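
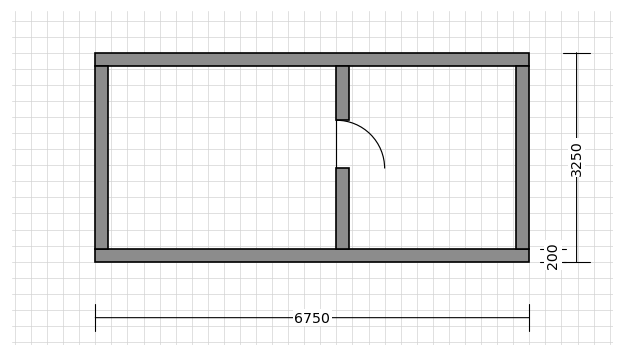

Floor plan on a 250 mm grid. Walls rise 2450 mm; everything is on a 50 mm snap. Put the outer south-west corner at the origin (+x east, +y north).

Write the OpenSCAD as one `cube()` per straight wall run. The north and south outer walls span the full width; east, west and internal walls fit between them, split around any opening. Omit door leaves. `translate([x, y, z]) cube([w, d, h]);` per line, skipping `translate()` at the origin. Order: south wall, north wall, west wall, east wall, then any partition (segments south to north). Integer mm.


cube([6750, 200, 2450]);
translate([0, 3050, 0]) cube([6750, 200, 2450]);
translate([0, 200, 0]) cube([200, 2850, 2450]);
translate([6550, 200, 0]) cube([200, 2850, 2450]);
translate([3750, 200, 0]) cube([200, 1250, 2450]);
translate([3750, 2200, 0]) cube([200, 850, 2450]);


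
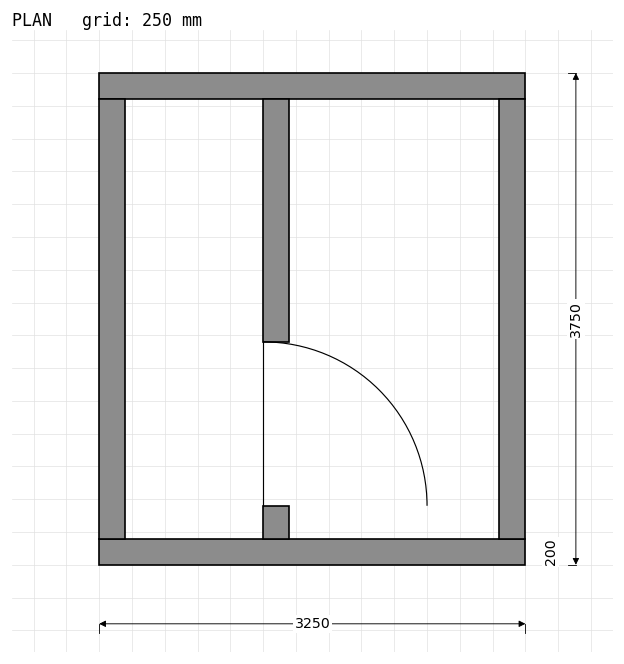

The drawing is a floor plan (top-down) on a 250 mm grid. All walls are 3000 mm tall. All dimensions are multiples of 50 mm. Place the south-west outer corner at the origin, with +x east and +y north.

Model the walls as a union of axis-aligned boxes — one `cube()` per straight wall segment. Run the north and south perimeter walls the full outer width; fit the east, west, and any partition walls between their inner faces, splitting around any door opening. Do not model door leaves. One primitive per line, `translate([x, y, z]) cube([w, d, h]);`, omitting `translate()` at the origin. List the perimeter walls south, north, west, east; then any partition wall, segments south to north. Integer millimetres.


cube([3250, 200, 3000]);
translate([0, 3550, 0]) cube([3250, 200, 3000]);
translate([0, 200, 0]) cube([200, 3350, 3000]);
translate([3050, 200, 0]) cube([200, 3350, 3000]);
translate([1250, 200, 0]) cube([200, 250, 3000]);
translate([1250, 1700, 0]) cube([200, 1850, 3000]);


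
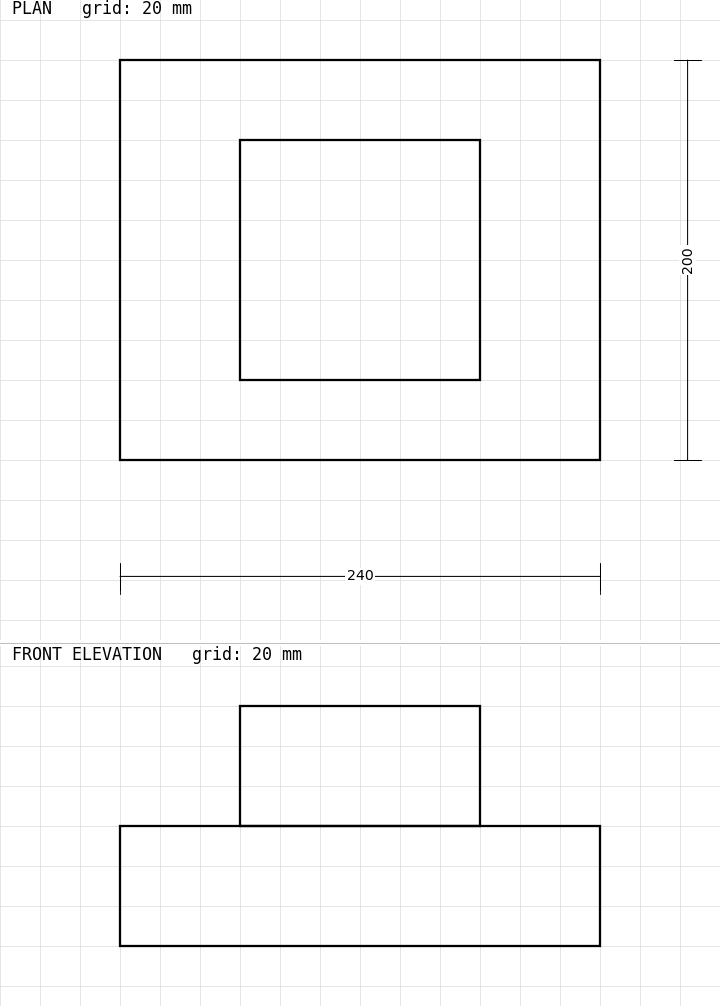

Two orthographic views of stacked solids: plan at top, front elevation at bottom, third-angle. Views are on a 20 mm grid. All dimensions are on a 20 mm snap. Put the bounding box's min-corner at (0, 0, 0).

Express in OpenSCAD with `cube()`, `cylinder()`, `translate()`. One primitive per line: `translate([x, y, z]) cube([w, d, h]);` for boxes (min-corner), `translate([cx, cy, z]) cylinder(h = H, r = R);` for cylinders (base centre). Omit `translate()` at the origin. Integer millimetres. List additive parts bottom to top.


cube([240, 200, 60]);
translate([60, 40, 60]) cube([120, 120, 60]);


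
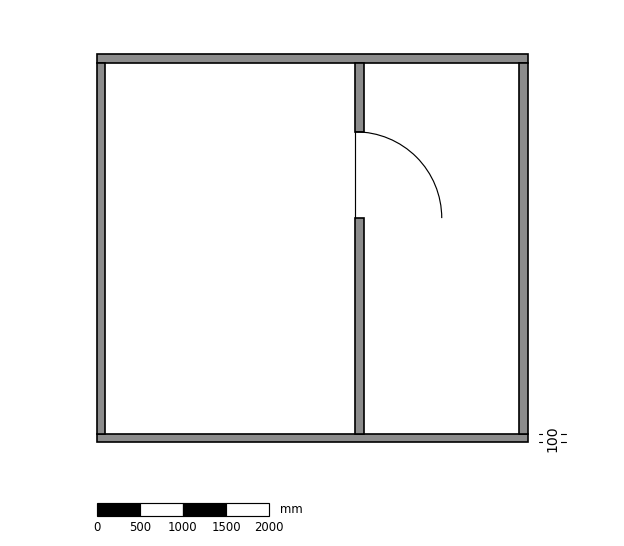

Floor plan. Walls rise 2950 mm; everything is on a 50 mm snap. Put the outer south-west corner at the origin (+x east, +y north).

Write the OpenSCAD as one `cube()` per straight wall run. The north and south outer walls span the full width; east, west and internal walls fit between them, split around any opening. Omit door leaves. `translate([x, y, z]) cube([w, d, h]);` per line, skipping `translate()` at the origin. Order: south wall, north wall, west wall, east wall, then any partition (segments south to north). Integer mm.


cube([5000, 100, 2950]);
translate([0, 4400, 0]) cube([5000, 100, 2950]);
translate([0, 100, 0]) cube([100, 4300, 2950]);
translate([4900, 100, 0]) cube([100, 4300, 2950]);
translate([3000, 100, 0]) cube([100, 2500, 2950]);
translate([3000, 3600, 0]) cube([100, 800, 2950]);


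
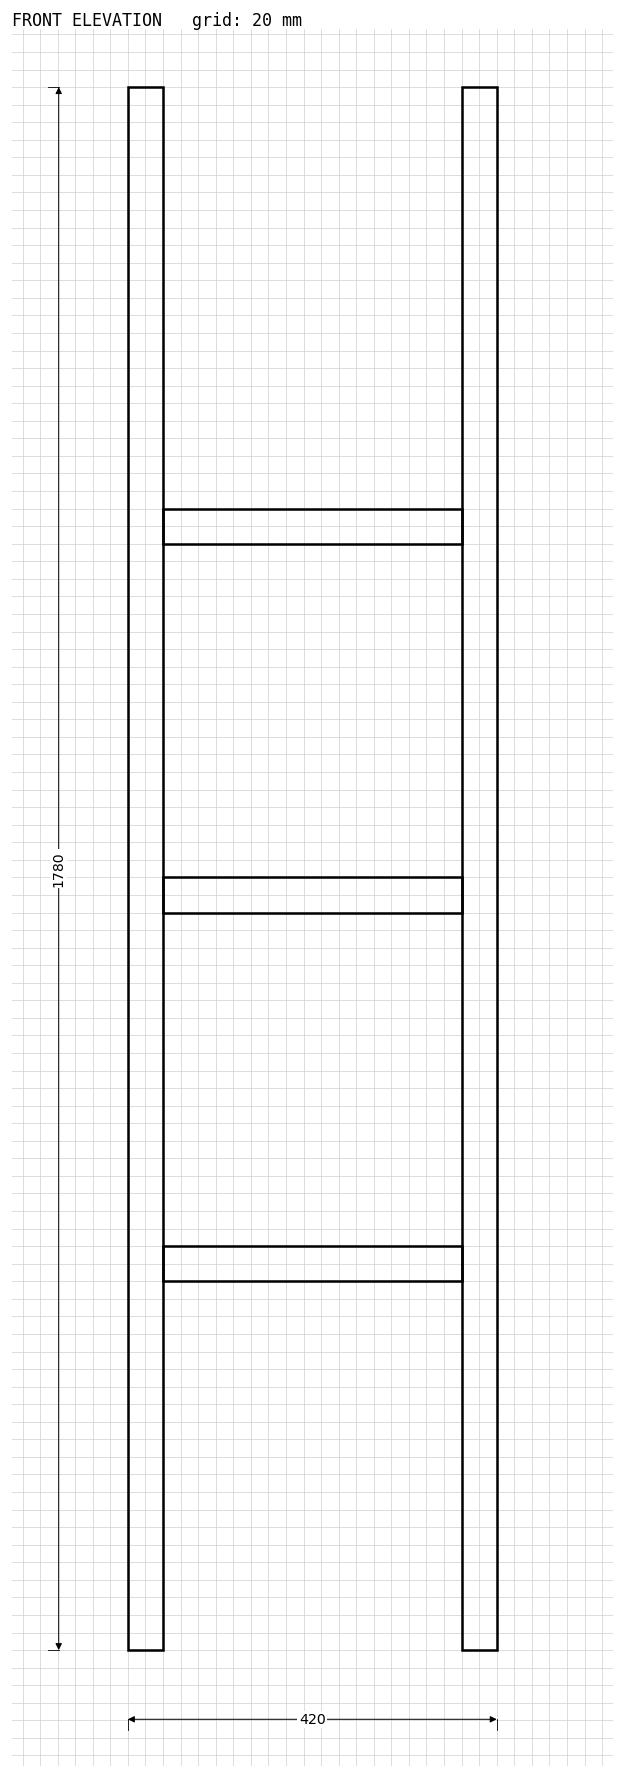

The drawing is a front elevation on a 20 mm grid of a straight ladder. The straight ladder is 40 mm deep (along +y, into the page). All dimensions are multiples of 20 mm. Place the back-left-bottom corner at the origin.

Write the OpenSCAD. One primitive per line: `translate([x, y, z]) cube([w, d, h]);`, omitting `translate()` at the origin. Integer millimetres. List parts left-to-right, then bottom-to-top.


cube([40, 40, 1780]);
translate([40, 0, 420]) cube([340, 40, 40]);
translate([40, 0, 840]) cube([340, 40, 40]);
translate([40, 0, 1260]) cube([340, 40, 40]);
translate([380, 0, 0]) cube([40, 40, 1780]);


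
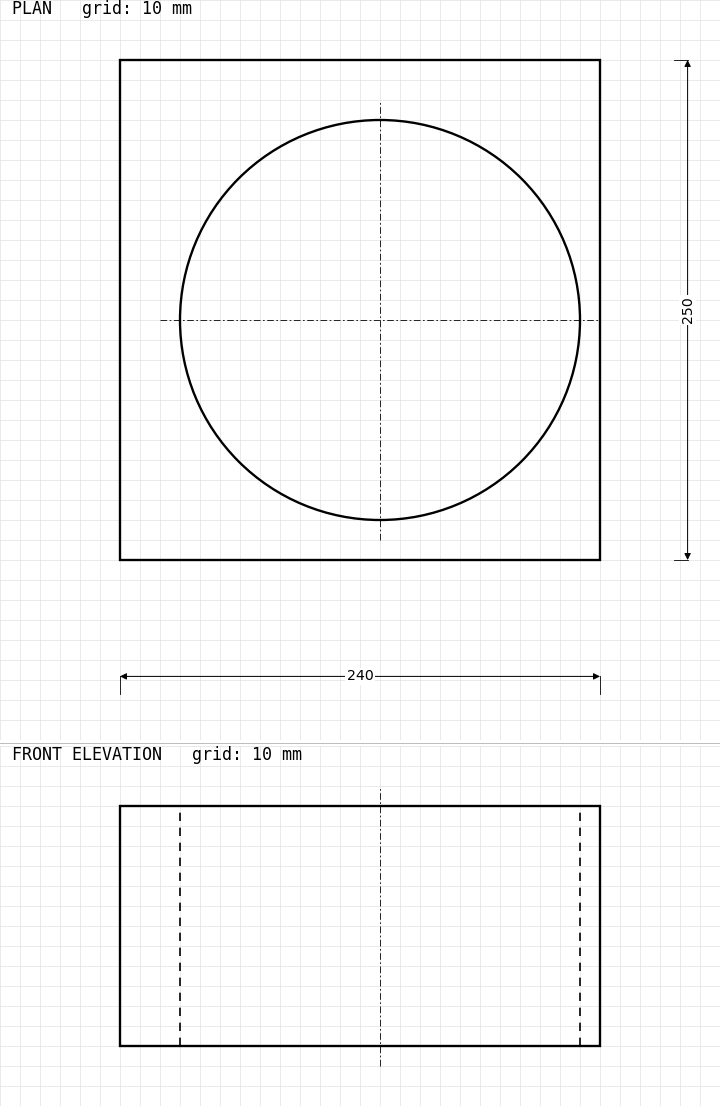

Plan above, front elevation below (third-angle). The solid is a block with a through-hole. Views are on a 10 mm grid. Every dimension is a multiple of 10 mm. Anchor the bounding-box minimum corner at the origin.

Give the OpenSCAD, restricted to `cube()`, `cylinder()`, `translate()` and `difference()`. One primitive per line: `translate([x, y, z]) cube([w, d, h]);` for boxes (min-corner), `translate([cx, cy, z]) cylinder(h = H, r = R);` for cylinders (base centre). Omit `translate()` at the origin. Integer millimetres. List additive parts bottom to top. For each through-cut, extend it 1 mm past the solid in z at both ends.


difference() {
  cube([240, 250, 120]);
  translate([130, 120, -1]) cylinder(h = 122, r = 100);
}


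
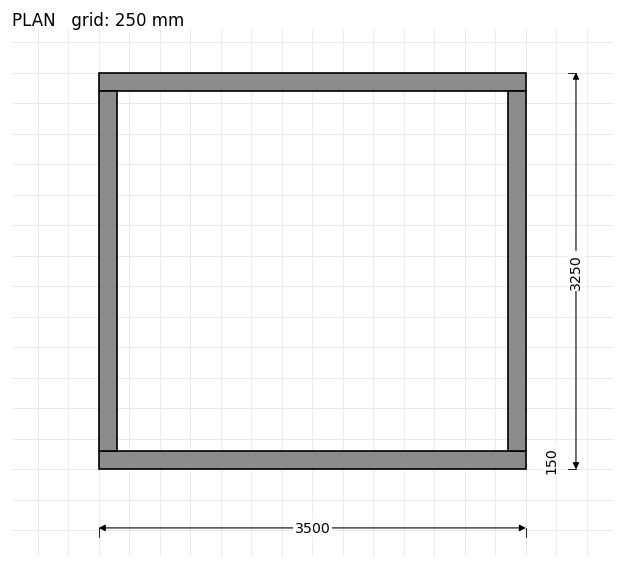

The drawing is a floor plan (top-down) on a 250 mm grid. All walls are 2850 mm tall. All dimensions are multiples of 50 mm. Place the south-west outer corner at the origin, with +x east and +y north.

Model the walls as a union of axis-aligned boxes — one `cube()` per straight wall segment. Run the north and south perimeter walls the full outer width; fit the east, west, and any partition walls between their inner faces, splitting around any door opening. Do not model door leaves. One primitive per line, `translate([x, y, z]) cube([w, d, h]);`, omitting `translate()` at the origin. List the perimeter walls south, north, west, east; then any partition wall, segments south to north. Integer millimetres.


cube([3500, 150, 2850]);
translate([0, 3100, 0]) cube([3500, 150, 2850]);
translate([0, 150, 0]) cube([150, 2950, 2850]);
translate([3350, 150, 0]) cube([150, 2950, 2850]);


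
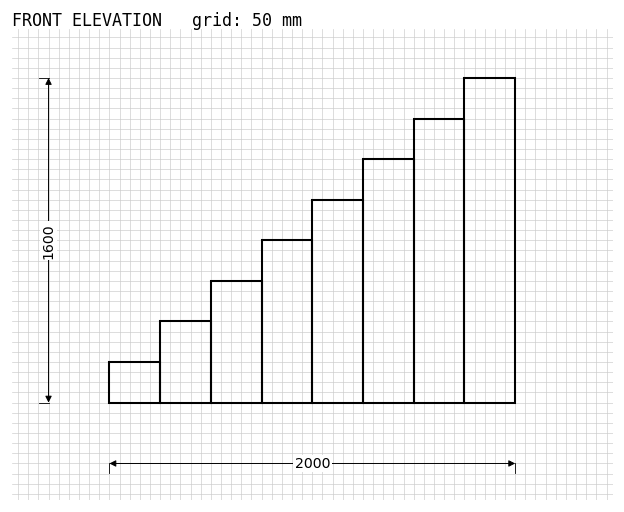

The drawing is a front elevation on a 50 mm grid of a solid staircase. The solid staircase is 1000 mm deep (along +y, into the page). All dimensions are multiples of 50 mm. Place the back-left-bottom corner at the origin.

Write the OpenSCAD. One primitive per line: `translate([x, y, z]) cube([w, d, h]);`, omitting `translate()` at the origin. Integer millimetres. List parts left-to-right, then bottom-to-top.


cube([250, 1000, 200]);
translate([250, 0, 0]) cube([250, 1000, 400]);
translate([500, 0, 0]) cube([250, 1000, 600]);
translate([750, 0, 0]) cube([250, 1000, 800]);
translate([1000, 0, 0]) cube([250, 1000, 1000]);
translate([1250, 0, 0]) cube([250, 1000, 1200]);
translate([1500, 0, 0]) cube([250, 1000, 1400]);
translate([1750, 0, 0]) cube([250, 1000, 1600]);


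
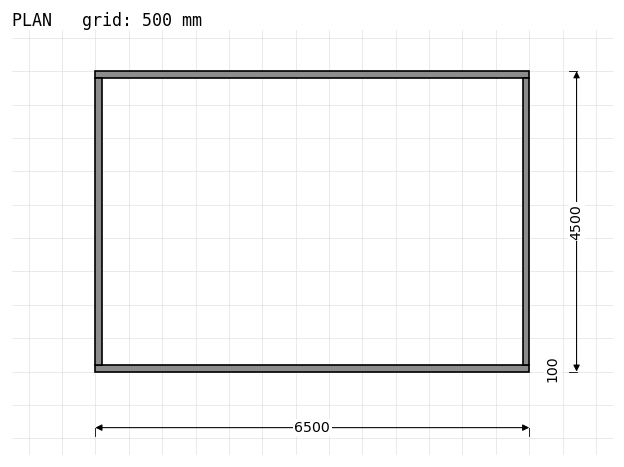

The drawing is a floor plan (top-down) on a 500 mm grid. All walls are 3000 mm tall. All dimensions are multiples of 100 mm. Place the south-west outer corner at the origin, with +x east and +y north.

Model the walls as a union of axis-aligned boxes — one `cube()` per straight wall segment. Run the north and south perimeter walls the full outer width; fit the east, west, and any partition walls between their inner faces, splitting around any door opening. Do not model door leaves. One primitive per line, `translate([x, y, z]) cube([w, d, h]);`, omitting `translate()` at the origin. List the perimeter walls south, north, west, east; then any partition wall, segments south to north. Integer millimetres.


cube([6500, 100, 3000]);
translate([0, 4400, 0]) cube([6500, 100, 3000]);
translate([0, 100, 0]) cube([100, 4300, 3000]);
translate([6400, 100, 0]) cube([100, 4300, 3000]);


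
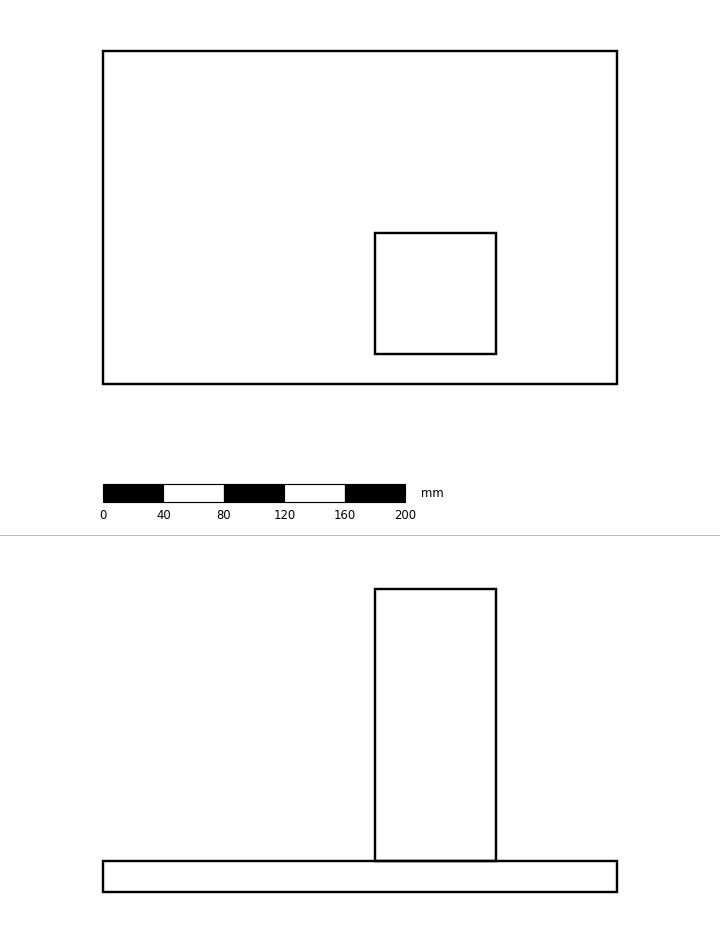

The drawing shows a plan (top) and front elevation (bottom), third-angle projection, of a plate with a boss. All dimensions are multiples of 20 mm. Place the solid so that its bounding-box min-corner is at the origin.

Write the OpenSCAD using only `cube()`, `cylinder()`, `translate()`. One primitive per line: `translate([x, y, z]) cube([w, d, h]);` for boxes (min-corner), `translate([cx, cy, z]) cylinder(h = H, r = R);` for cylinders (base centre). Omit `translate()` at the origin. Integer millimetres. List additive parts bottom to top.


cube([340, 220, 20]);
translate([180, 20, 20]) cube([80, 80, 180]);


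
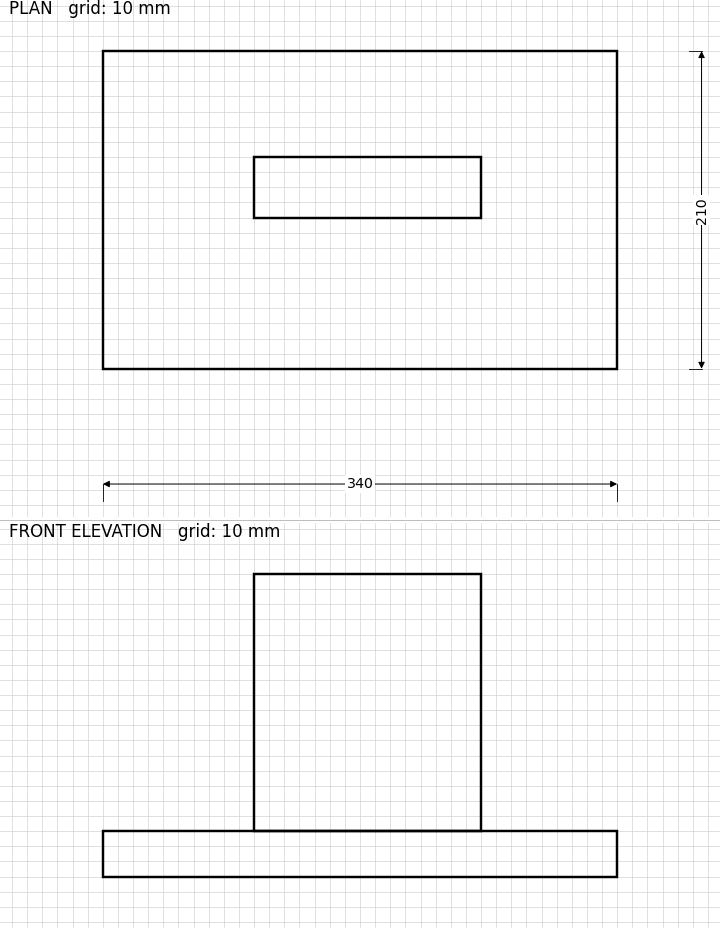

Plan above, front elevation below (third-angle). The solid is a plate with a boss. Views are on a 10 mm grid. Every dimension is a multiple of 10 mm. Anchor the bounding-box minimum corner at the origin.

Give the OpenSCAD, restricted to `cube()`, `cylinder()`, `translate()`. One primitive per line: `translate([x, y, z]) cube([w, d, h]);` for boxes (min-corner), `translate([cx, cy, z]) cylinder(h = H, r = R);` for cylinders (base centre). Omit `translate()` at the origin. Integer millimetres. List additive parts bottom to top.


cube([340, 210, 30]);
translate([100, 100, 30]) cube([150, 40, 170]);


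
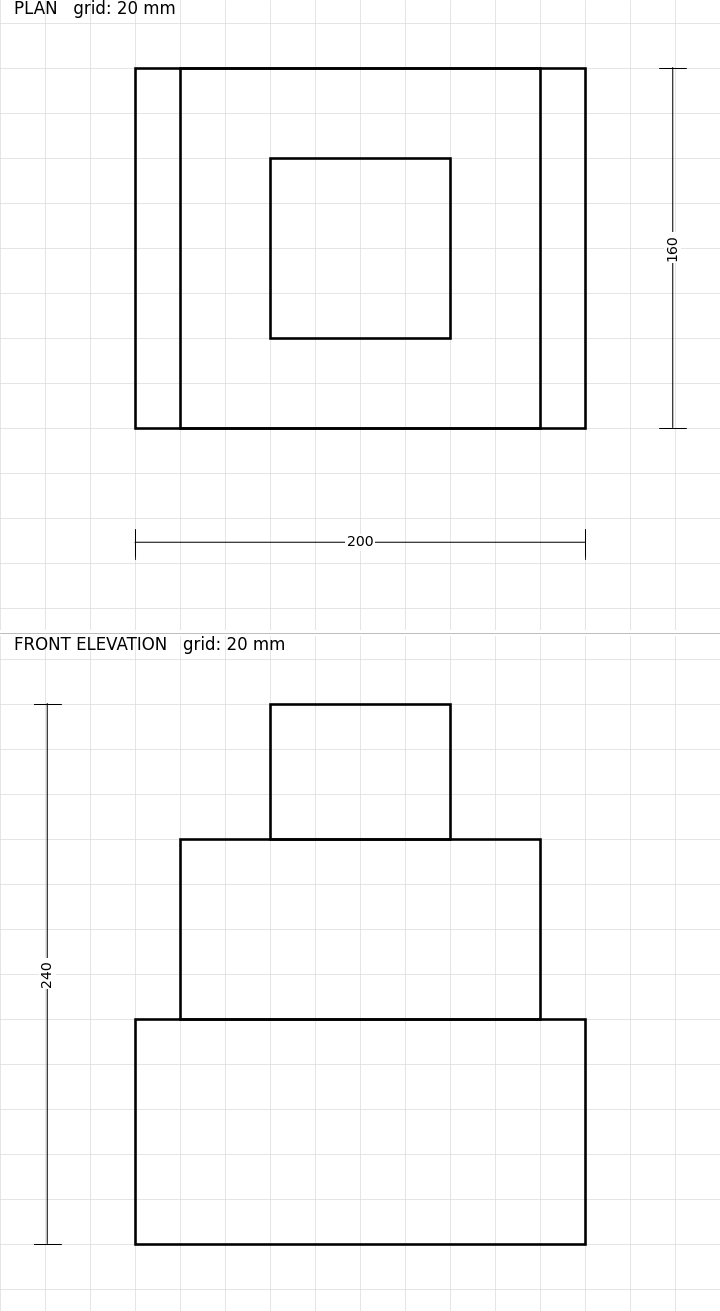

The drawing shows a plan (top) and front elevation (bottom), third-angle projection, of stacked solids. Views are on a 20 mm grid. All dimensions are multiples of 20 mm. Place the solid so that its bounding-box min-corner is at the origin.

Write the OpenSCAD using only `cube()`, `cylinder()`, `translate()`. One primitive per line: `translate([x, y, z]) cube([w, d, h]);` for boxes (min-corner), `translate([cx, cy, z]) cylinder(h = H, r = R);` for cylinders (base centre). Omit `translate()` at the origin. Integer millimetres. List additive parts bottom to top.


cube([200, 160, 100]);
translate([20, 0, 100]) cube([160, 160, 80]);
translate([60, 40, 180]) cube([80, 80, 60]);


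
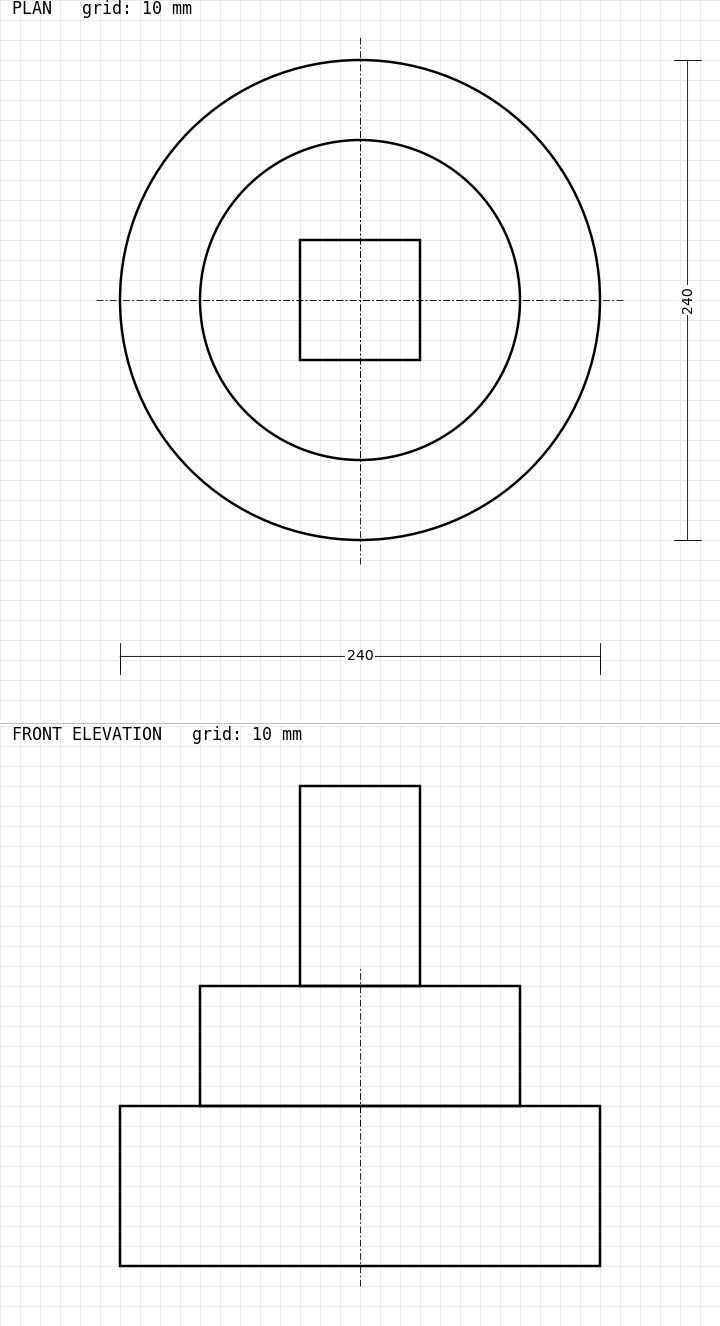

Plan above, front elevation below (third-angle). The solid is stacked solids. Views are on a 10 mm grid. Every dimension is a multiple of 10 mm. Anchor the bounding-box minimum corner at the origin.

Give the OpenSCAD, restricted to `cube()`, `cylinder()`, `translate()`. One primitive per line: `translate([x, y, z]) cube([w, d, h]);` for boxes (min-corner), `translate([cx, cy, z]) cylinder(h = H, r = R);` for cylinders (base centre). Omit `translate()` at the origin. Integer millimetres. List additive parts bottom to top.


translate([120, 120, 0]) cylinder(h = 80, r = 120);
translate([120, 120, 80]) cylinder(h = 60, r = 80);
translate([90, 90, 140]) cube([60, 60, 100]);


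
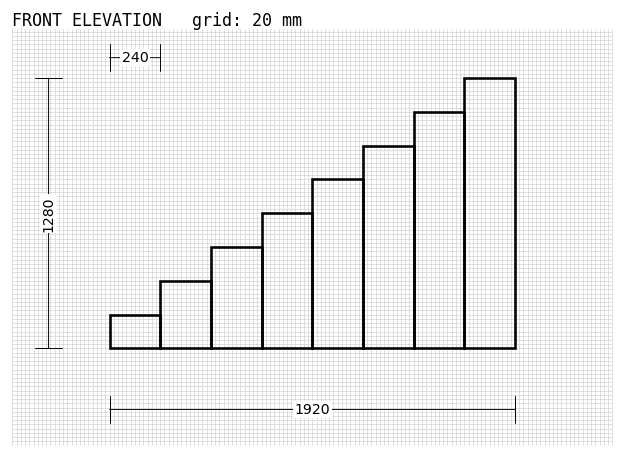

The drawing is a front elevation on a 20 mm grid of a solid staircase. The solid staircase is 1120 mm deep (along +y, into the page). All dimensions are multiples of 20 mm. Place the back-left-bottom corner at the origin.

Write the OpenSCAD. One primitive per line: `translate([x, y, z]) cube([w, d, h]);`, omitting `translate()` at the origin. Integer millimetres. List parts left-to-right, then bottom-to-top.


cube([240, 1120, 160]);
translate([240, 0, 0]) cube([240, 1120, 320]);
translate([480, 0, 0]) cube([240, 1120, 480]);
translate([720, 0, 0]) cube([240, 1120, 640]);
translate([960, 0, 0]) cube([240, 1120, 800]);
translate([1200, 0, 0]) cube([240, 1120, 960]);
translate([1440, 0, 0]) cube([240, 1120, 1120]);
translate([1680, 0, 0]) cube([240, 1120, 1280]);


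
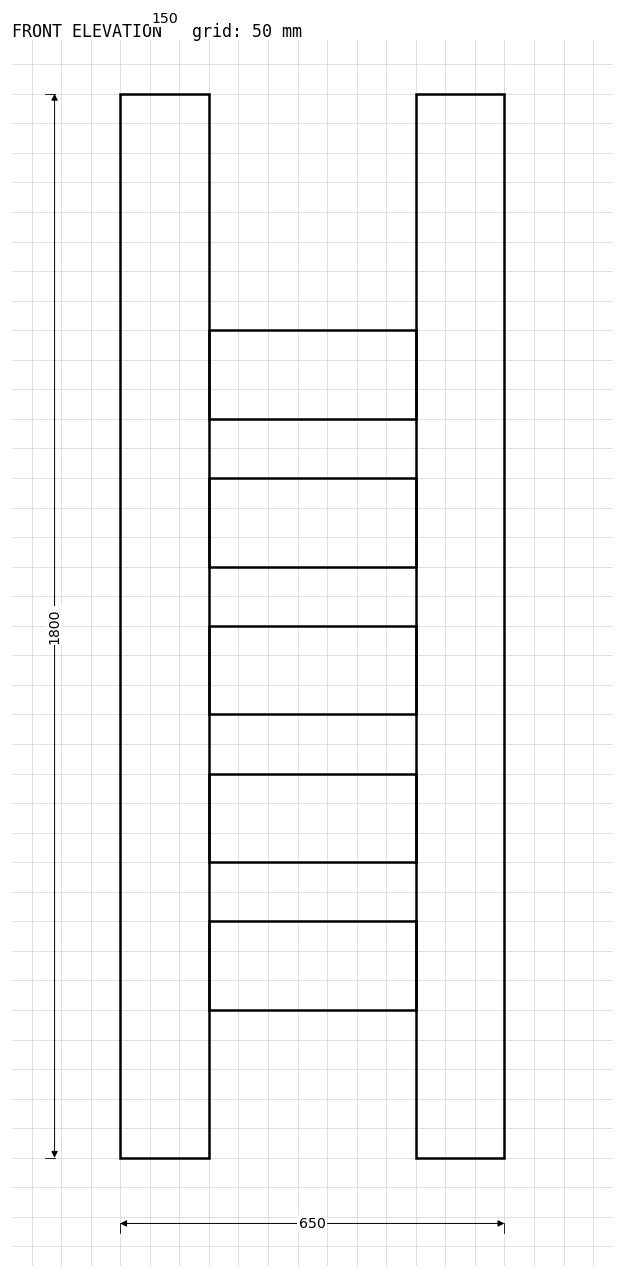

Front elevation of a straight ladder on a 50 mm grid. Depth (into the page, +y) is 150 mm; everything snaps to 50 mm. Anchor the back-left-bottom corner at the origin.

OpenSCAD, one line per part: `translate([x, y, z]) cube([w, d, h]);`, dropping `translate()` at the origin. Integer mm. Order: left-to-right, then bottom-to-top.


cube([150, 150, 1800]);
translate([150, 0, 250]) cube([350, 150, 150]);
translate([150, 0, 500]) cube([350, 150, 150]);
translate([150, 0, 750]) cube([350, 150, 150]);
translate([150, 0, 1000]) cube([350, 150, 150]);
translate([150, 0, 1250]) cube([350, 150, 150]);
translate([500, 0, 0]) cube([150, 150, 1800]);


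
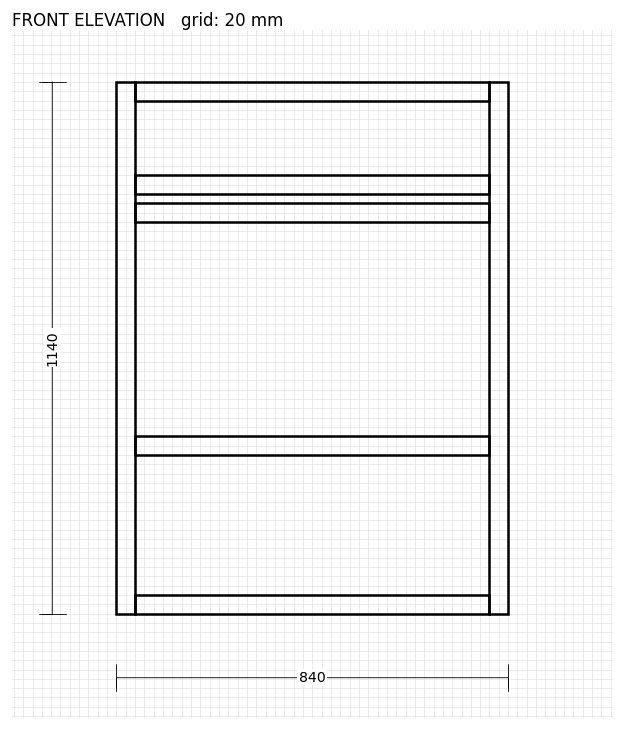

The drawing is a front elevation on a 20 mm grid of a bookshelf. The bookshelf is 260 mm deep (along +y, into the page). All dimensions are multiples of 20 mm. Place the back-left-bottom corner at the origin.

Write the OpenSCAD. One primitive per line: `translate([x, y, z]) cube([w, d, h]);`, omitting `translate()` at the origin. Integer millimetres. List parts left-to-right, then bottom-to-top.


cube([40, 260, 1140]);
translate([40, 0, 0]) cube([760, 260, 40]);
translate([40, 0, 340]) cube([760, 260, 40]);
translate([40, 0, 840]) cube([760, 260, 40]);
translate([40, 0, 900]) cube([760, 260, 40]);
translate([40, 0, 1100]) cube([760, 260, 40]);
translate([800, 0, 0]) cube([40, 260, 1140]);


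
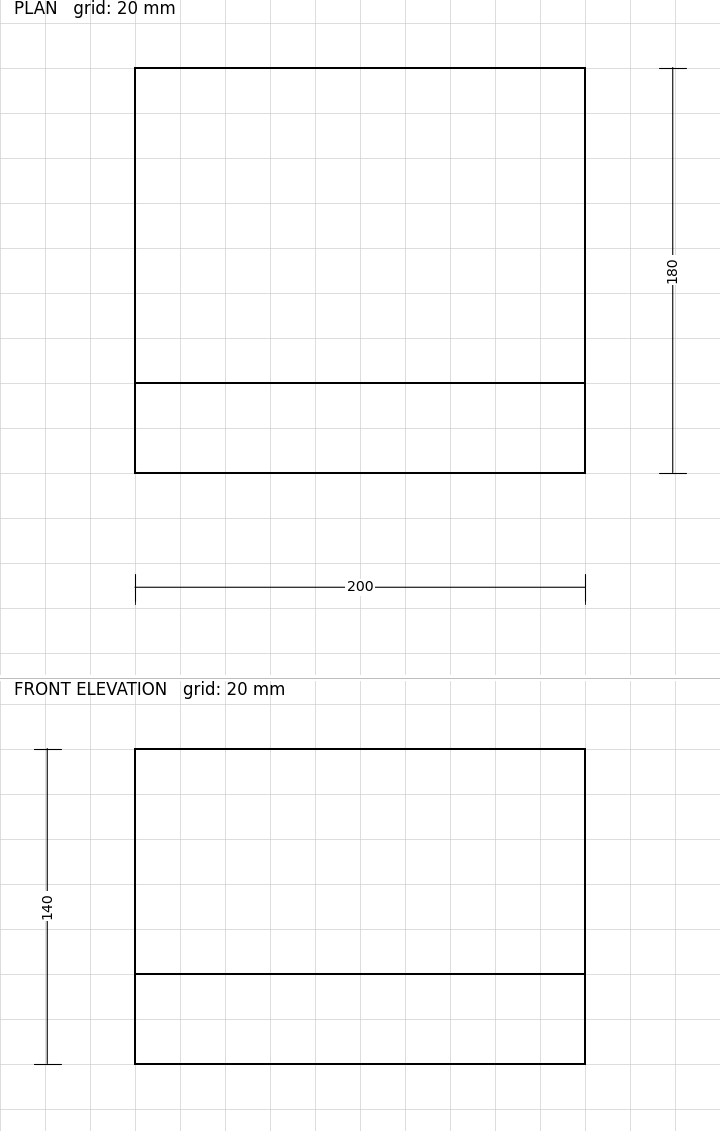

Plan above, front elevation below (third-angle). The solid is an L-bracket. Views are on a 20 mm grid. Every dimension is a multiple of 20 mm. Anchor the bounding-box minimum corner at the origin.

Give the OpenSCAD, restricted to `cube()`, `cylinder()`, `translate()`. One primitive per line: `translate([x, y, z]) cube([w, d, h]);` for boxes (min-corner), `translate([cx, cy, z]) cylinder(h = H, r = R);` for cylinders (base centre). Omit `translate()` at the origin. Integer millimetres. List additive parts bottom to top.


cube([200, 180, 40]);
translate([0, 0, 40]) cube([200, 40, 100]);


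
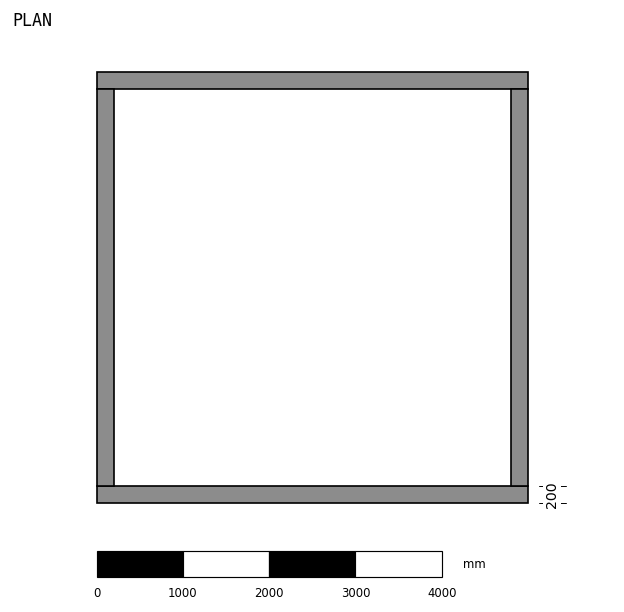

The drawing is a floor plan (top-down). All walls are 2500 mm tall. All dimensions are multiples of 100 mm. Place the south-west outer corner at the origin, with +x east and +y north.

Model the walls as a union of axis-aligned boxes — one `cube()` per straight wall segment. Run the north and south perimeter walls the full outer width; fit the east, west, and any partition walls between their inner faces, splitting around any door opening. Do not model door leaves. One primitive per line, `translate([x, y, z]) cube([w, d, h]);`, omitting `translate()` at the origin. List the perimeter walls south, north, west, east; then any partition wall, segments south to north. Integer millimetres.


cube([5000, 200, 2500]);
translate([0, 4800, 0]) cube([5000, 200, 2500]);
translate([0, 200, 0]) cube([200, 4600, 2500]);
translate([4800, 200, 0]) cube([200, 4600, 2500]);


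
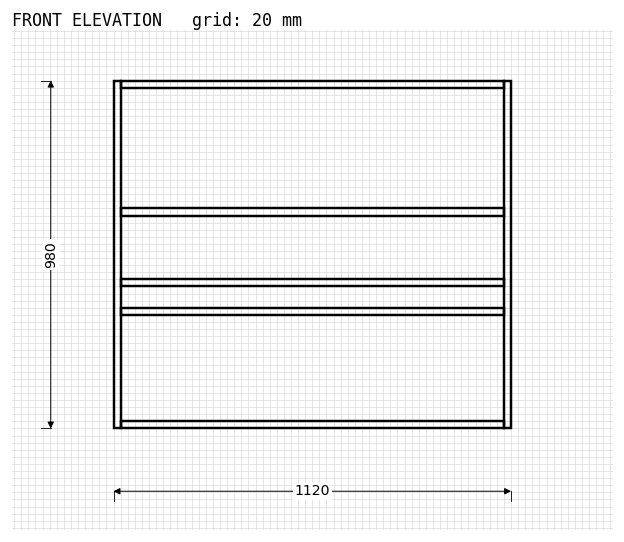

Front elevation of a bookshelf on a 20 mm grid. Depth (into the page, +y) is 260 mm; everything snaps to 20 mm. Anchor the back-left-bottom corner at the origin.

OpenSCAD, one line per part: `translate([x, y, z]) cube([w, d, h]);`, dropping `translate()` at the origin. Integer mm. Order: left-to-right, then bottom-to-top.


cube([20, 260, 980]);
translate([20, 0, 0]) cube([1080, 260, 20]);
translate([20, 0, 320]) cube([1080, 260, 20]);
translate([20, 0, 400]) cube([1080, 260, 20]);
translate([20, 0, 600]) cube([1080, 260, 20]);
translate([20, 0, 960]) cube([1080, 260, 20]);
translate([1100, 0, 0]) cube([20, 260, 980]);


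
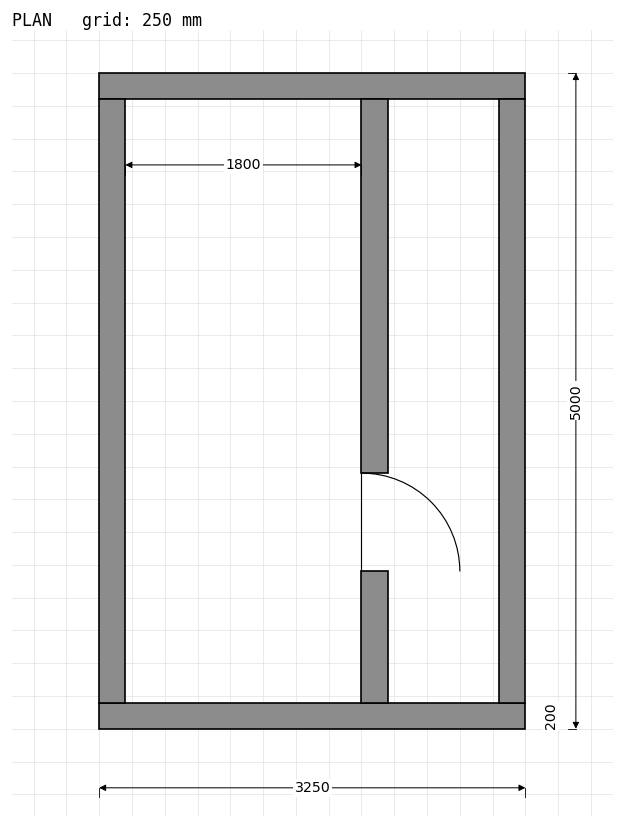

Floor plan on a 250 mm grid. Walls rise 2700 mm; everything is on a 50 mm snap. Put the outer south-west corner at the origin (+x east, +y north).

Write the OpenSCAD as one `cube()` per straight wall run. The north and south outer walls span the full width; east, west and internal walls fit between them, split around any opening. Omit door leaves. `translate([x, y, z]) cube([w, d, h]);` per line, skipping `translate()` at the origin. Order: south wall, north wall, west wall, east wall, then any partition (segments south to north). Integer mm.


cube([3250, 200, 2700]);
translate([0, 4800, 0]) cube([3250, 200, 2700]);
translate([0, 200, 0]) cube([200, 4600, 2700]);
translate([3050, 200, 0]) cube([200, 4600, 2700]);
translate([2000, 200, 0]) cube([200, 1000, 2700]);
translate([2000, 1950, 0]) cube([200, 2850, 2700]);


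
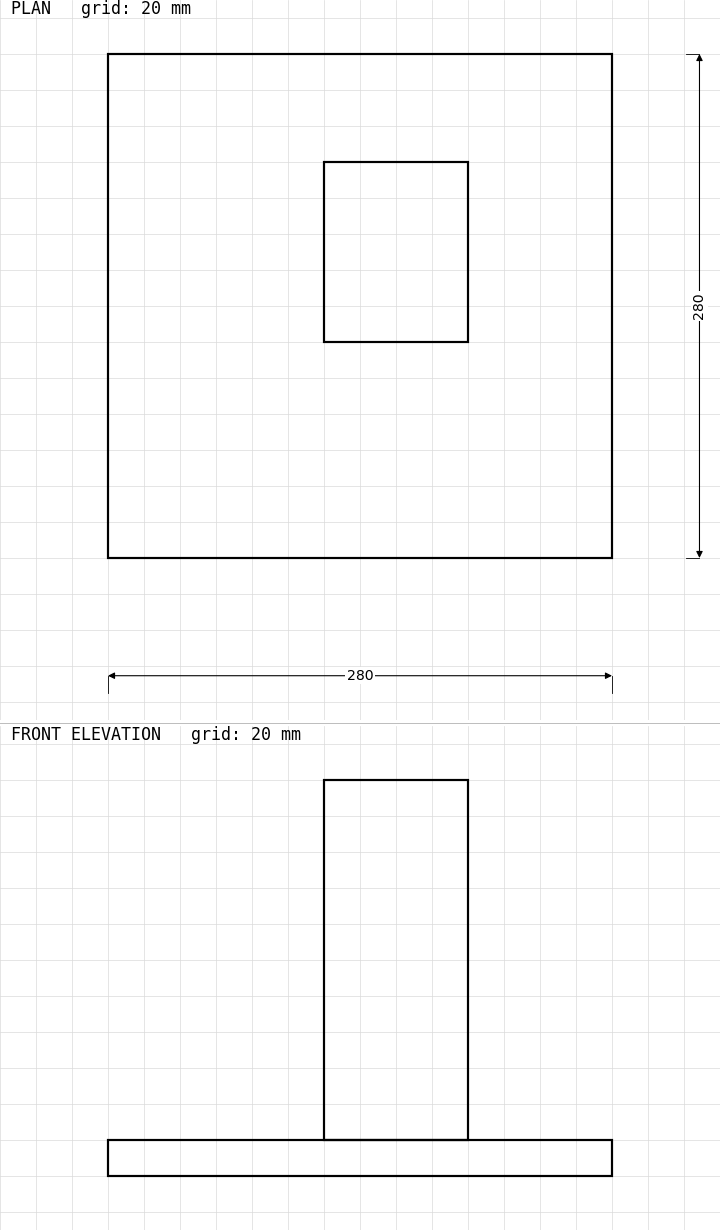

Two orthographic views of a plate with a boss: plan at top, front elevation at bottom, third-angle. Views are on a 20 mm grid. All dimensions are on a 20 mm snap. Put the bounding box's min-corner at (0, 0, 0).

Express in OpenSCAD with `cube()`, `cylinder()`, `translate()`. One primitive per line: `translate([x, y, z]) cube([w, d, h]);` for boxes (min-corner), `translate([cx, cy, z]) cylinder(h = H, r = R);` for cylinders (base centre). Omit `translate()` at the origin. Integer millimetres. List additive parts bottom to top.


cube([280, 280, 20]);
translate([120, 120, 20]) cube([80, 100, 200]);


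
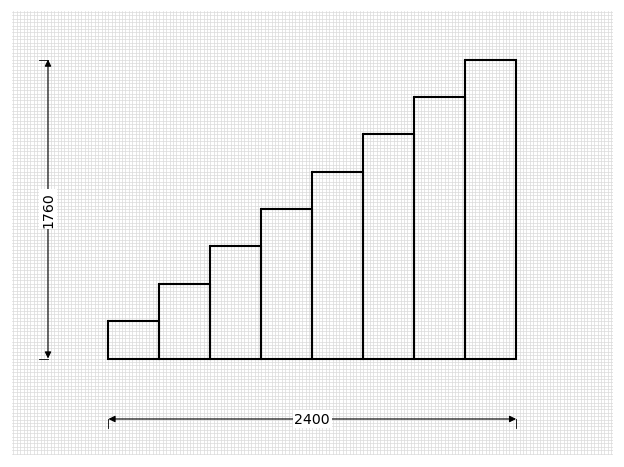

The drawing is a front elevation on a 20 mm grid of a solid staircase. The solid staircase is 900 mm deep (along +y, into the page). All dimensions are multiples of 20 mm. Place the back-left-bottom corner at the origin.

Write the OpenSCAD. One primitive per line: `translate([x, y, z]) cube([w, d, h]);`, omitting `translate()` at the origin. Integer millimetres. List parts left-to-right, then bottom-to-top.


cube([300, 900, 220]);
translate([300, 0, 0]) cube([300, 900, 440]);
translate([600, 0, 0]) cube([300, 900, 660]);
translate([900, 0, 0]) cube([300, 900, 880]);
translate([1200, 0, 0]) cube([300, 900, 1100]);
translate([1500, 0, 0]) cube([300, 900, 1320]);
translate([1800, 0, 0]) cube([300, 900, 1540]);
translate([2100, 0, 0]) cube([300, 900, 1760]);


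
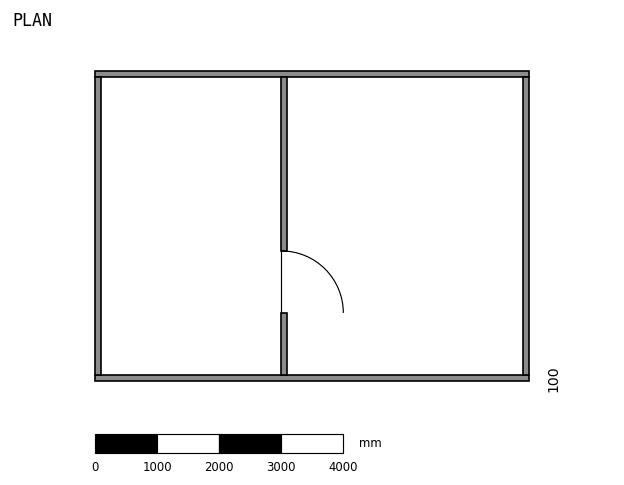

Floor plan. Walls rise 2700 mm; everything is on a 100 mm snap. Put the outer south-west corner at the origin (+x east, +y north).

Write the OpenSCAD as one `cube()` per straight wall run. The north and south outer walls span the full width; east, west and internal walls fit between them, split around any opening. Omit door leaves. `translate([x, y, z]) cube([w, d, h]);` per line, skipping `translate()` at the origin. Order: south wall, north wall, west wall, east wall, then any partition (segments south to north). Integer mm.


cube([7000, 100, 2700]);
translate([0, 4900, 0]) cube([7000, 100, 2700]);
translate([0, 100, 0]) cube([100, 4800, 2700]);
translate([6900, 100, 0]) cube([100, 4800, 2700]);
translate([3000, 100, 0]) cube([100, 1000, 2700]);
translate([3000, 2100, 0]) cube([100, 2800, 2700]);


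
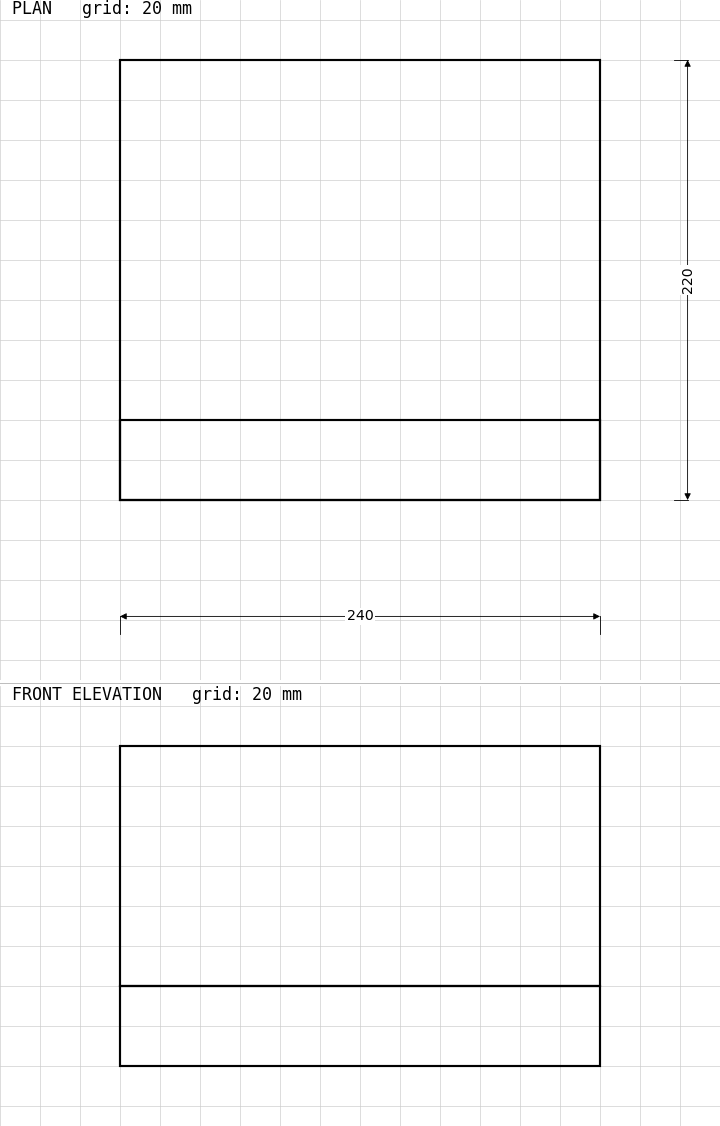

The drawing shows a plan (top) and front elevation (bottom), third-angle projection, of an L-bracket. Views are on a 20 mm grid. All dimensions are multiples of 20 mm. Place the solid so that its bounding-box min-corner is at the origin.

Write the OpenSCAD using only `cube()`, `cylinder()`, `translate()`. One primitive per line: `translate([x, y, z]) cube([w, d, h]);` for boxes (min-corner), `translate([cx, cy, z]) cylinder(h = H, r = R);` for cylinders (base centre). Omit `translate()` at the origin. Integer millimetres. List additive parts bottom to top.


cube([240, 220, 40]);
translate([0, 0, 40]) cube([240, 40, 120]);


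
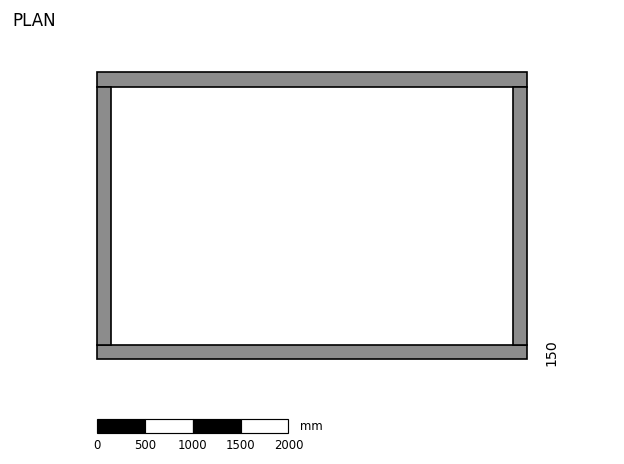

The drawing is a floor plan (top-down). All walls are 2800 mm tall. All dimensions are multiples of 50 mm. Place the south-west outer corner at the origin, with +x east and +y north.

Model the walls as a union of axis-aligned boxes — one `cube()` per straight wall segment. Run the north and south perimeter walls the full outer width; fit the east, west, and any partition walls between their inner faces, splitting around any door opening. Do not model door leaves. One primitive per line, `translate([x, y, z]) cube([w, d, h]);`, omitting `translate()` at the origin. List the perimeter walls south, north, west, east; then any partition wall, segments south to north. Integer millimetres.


cube([4500, 150, 2800]);
translate([0, 2850, 0]) cube([4500, 150, 2800]);
translate([0, 150, 0]) cube([150, 2700, 2800]);
translate([4350, 150, 0]) cube([150, 2700, 2800]);


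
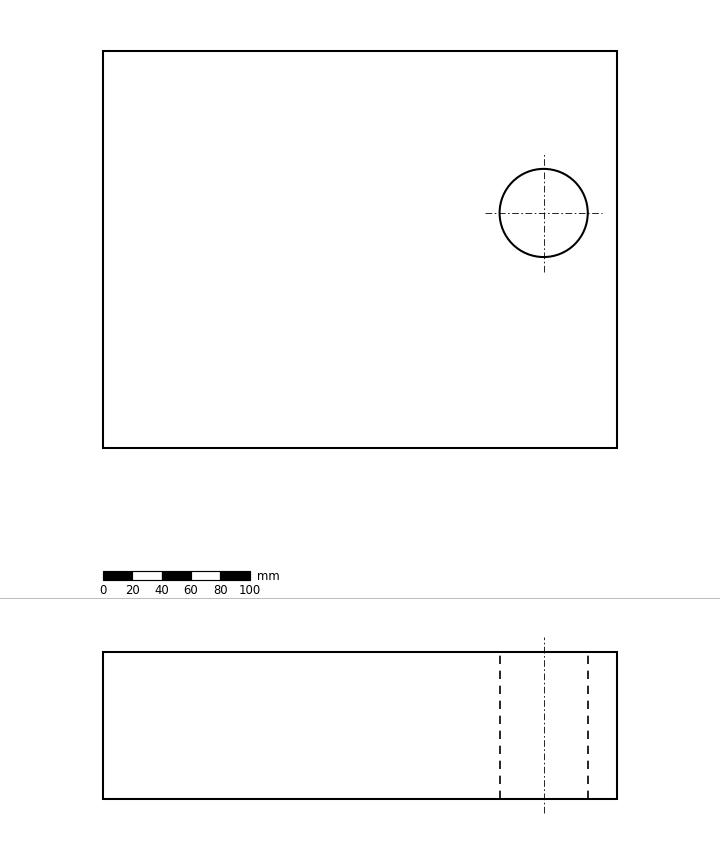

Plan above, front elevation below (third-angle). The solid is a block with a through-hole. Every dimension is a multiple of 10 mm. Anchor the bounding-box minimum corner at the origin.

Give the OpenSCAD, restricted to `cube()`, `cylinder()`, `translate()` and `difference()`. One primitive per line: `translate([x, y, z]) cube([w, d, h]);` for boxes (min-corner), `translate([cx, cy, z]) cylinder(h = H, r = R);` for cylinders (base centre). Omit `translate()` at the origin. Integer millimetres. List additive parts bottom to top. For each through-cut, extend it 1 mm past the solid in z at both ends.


difference() {
  cube([350, 270, 100]);
  translate([300, 160, -1]) cylinder(h = 102, r = 30);
}


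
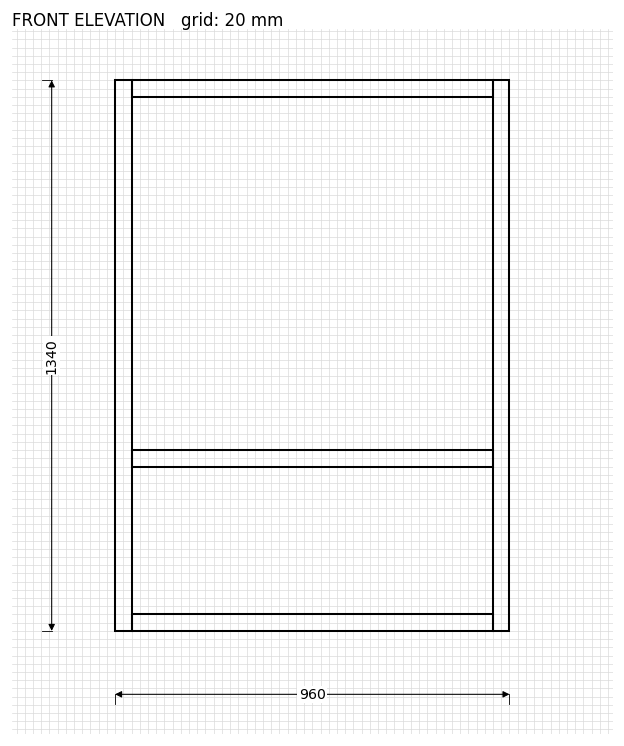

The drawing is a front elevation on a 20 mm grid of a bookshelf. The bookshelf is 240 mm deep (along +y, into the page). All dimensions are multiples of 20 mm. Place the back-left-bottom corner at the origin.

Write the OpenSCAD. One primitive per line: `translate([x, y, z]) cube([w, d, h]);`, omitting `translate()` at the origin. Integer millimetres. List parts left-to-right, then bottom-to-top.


cube([40, 240, 1340]);
translate([40, 0, 0]) cube([880, 240, 40]);
translate([40, 0, 400]) cube([880, 240, 40]);
translate([40, 0, 1300]) cube([880, 240, 40]);
translate([920, 0, 0]) cube([40, 240, 1340]);


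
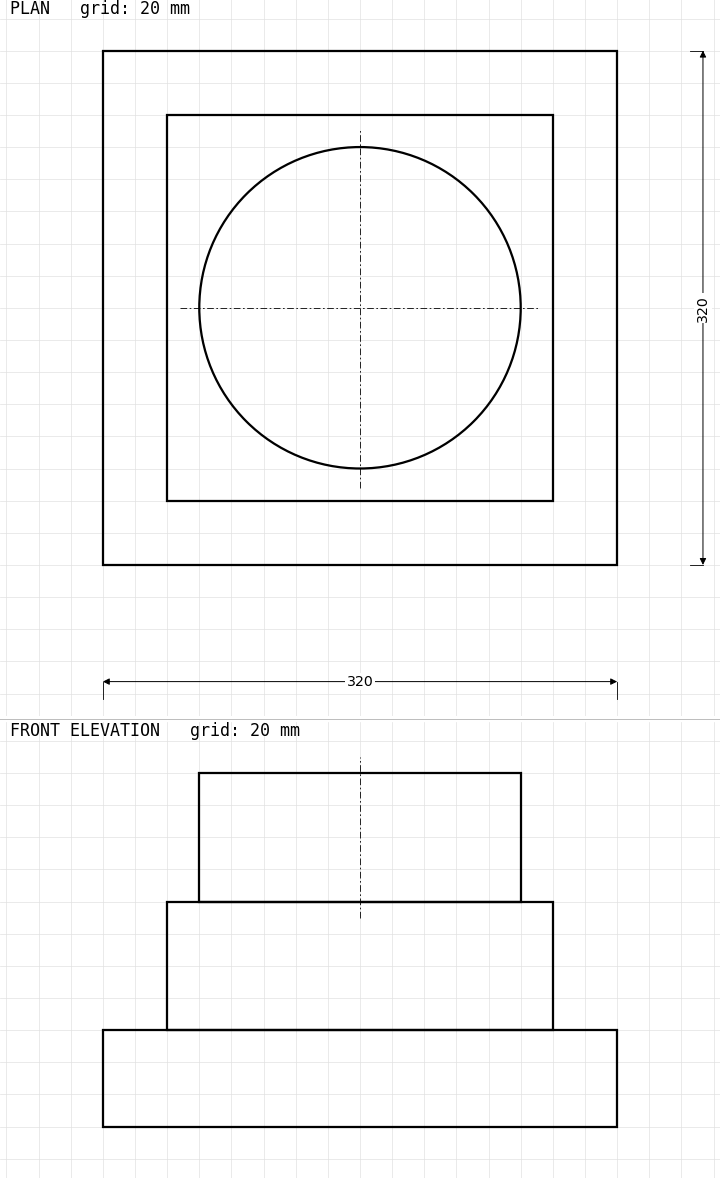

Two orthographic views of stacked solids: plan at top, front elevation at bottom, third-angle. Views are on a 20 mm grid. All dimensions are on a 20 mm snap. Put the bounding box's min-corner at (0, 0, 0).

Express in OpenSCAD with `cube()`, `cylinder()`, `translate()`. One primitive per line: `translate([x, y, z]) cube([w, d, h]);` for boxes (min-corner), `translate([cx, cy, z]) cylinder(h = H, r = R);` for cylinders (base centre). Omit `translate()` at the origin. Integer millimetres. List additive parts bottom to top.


cube([320, 320, 60]);
translate([40, 40, 60]) cube([240, 240, 80]);
translate([160, 160, 140]) cylinder(h = 80, r = 100);


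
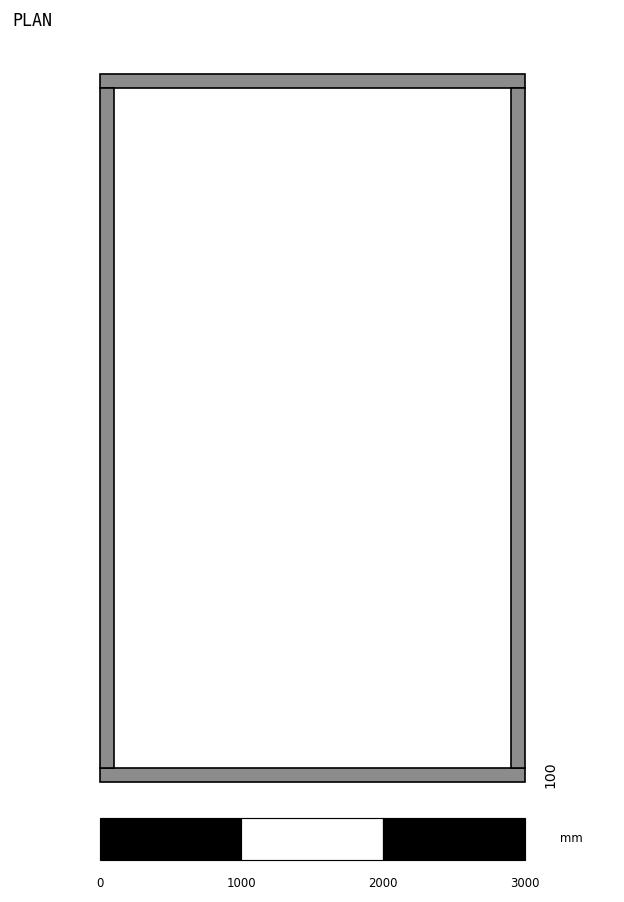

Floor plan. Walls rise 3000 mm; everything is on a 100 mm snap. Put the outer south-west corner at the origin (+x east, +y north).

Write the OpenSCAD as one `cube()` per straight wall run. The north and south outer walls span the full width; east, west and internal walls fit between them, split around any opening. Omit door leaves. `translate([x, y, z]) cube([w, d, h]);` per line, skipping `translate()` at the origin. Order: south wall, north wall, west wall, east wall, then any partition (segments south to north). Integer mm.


cube([3000, 100, 3000]);
translate([0, 4900, 0]) cube([3000, 100, 3000]);
translate([0, 100, 0]) cube([100, 4800, 3000]);
translate([2900, 100, 0]) cube([100, 4800, 3000]);


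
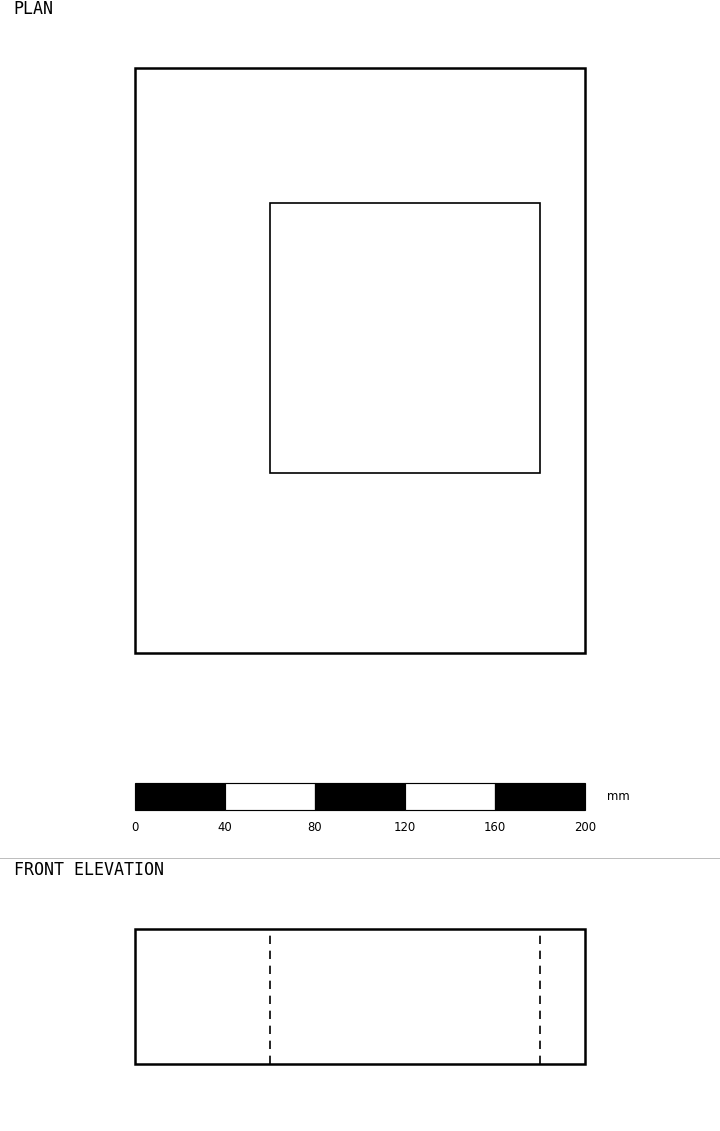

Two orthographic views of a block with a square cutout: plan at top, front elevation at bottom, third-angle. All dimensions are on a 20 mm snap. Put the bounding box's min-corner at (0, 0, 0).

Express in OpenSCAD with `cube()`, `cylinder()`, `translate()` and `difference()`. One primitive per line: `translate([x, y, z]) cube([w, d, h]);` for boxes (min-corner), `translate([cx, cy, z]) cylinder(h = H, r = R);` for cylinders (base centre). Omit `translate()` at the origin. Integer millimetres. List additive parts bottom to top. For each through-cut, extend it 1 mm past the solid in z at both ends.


difference() {
  cube([200, 260, 60]);
  translate([60, 80, -1]) cube([120, 120, 62]);
}


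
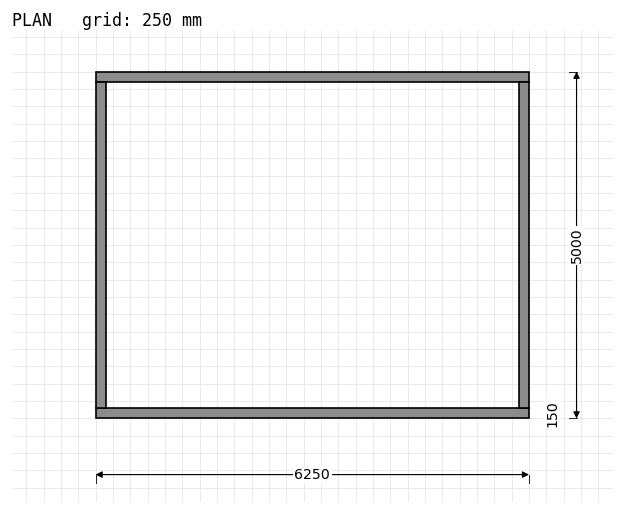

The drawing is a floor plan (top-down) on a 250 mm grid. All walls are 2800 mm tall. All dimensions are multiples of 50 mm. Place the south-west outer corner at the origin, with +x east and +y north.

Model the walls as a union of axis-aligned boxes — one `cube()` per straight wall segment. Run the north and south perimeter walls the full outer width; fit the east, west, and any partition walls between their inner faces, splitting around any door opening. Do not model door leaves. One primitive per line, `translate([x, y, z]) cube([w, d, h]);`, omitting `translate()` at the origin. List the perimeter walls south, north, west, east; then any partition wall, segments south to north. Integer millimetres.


cube([6250, 150, 2800]);
translate([0, 4850, 0]) cube([6250, 150, 2800]);
translate([0, 150, 0]) cube([150, 4700, 2800]);
translate([6100, 150, 0]) cube([150, 4700, 2800]);


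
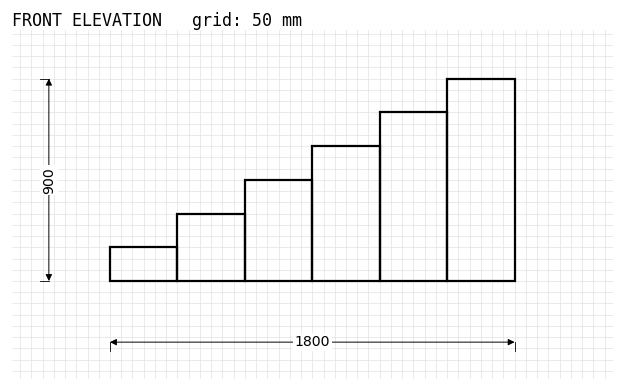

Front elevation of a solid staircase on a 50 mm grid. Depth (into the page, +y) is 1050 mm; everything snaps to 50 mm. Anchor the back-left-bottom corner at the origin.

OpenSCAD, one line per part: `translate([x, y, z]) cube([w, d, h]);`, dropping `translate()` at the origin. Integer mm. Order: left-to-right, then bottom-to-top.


cube([300, 1050, 150]);
translate([300, 0, 0]) cube([300, 1050, 300]);
translate([600, 0, 0]) cube([300, 1050, 450]);
translate([900, 0, 0]) cube([300, 1050, 600]);
translate([1200, 0, 0]) cube([300, 1050, 750]);
translate([1500, 0, 0]) cube([300, 1050, 900]);


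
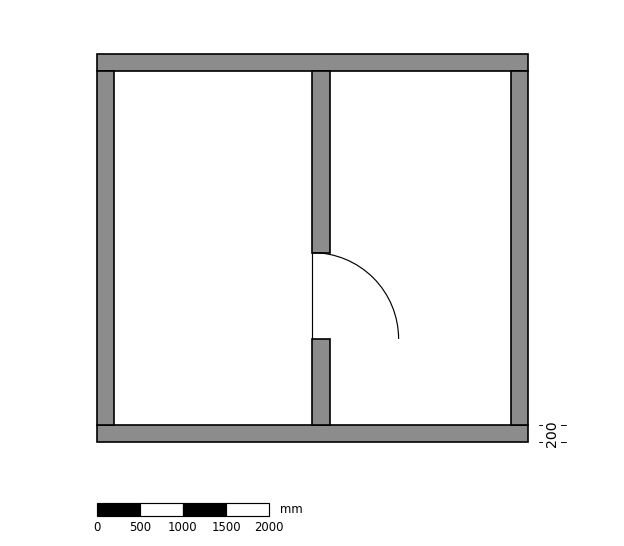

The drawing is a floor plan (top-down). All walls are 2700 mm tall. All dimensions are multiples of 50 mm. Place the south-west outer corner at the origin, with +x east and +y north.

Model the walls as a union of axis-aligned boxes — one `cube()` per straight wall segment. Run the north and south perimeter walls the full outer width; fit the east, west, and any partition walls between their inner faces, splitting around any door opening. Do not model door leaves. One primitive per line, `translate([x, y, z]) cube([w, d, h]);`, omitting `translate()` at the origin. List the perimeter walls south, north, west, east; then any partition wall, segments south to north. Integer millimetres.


cube([5000, 200, 2700]);
translate([0, 4300, 0]) cube([5000, 200, 2700]);
translate([0, 200, 0]) cube([200, 4100, 2700]);
translate([4800, 200, 0]) cube([200, 4100, 2700]);
translate([2500, 200, 0]) cube([200, 1000, 2700]);
translate([2500, 2200, 0]) cube([200, 2100, 2700]);


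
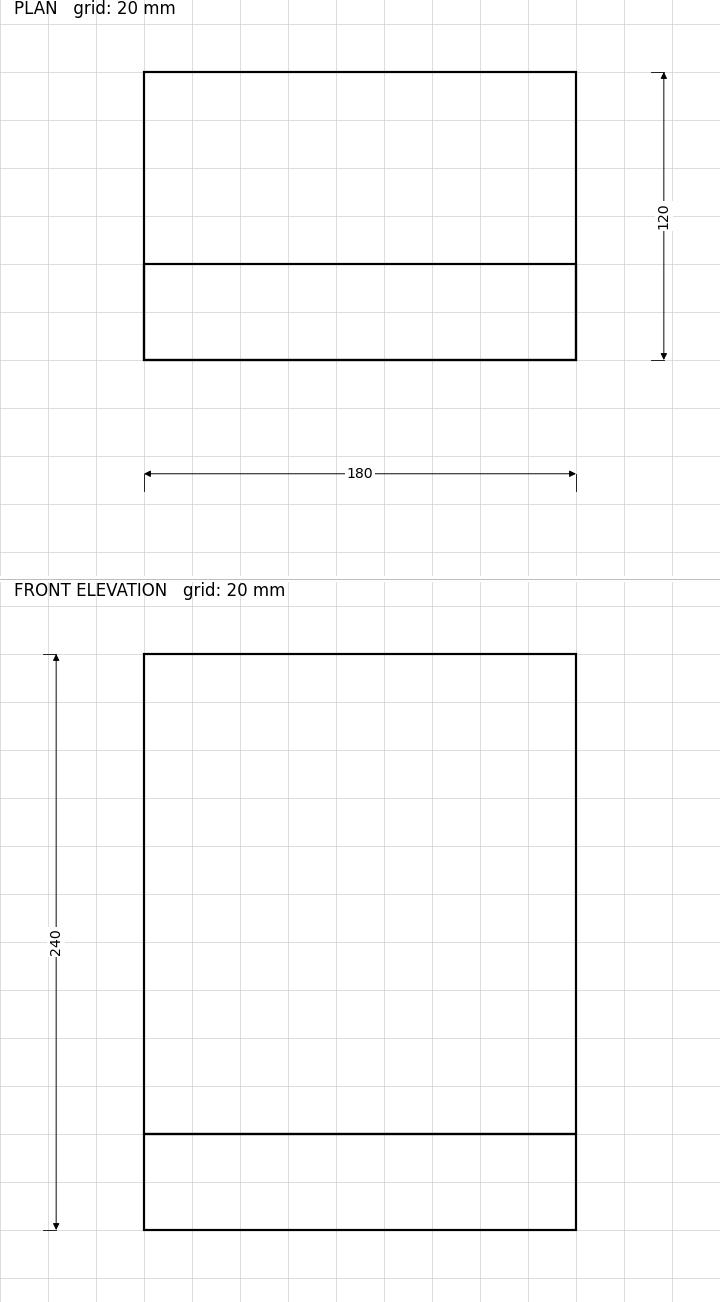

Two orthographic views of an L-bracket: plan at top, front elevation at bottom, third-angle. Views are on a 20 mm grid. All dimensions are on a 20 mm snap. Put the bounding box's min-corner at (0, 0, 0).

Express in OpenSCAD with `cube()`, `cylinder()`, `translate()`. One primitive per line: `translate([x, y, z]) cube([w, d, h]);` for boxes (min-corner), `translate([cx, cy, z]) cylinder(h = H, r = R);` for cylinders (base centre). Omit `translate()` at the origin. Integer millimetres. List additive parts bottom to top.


cube([180, 120, 40]);
translate([0, 0, 40]) cube([180, 40, 200]);


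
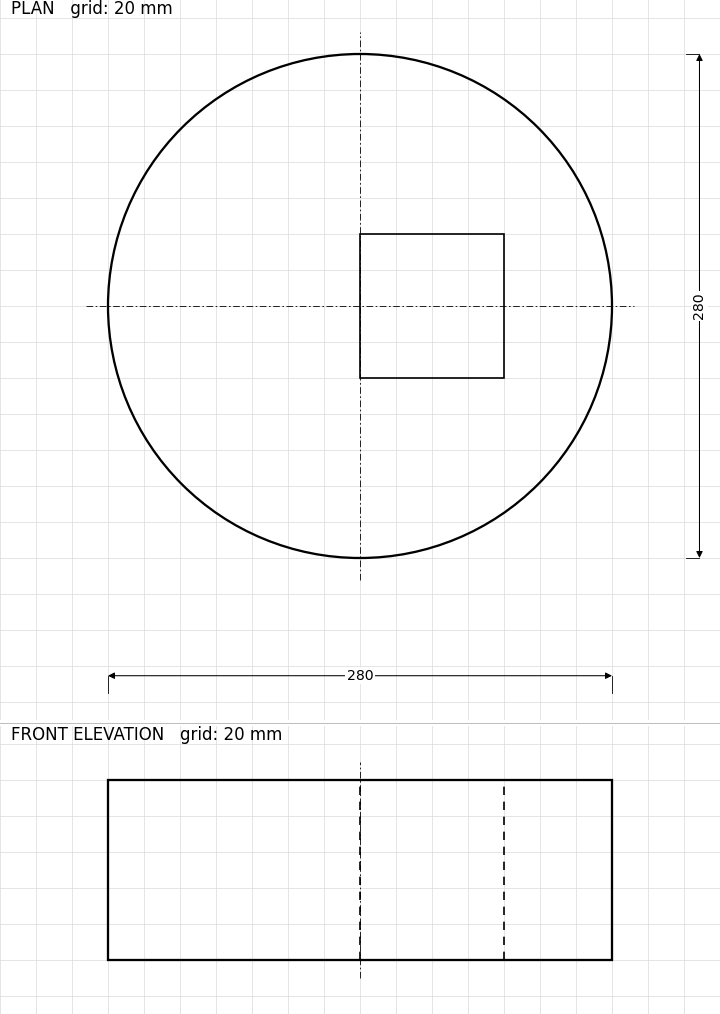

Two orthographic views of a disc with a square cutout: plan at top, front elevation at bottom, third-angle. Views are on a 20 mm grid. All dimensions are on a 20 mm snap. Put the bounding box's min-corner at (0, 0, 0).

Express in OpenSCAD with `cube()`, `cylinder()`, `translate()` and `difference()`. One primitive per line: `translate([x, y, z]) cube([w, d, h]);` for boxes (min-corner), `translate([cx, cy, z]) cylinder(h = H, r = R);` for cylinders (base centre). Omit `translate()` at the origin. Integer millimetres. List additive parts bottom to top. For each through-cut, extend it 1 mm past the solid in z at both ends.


difference() {
  translate([140, 140, 0]) cylinder(h = 100, r = 140);
  translate([140, 100, -1]) cube([80, 80, 102]);
}


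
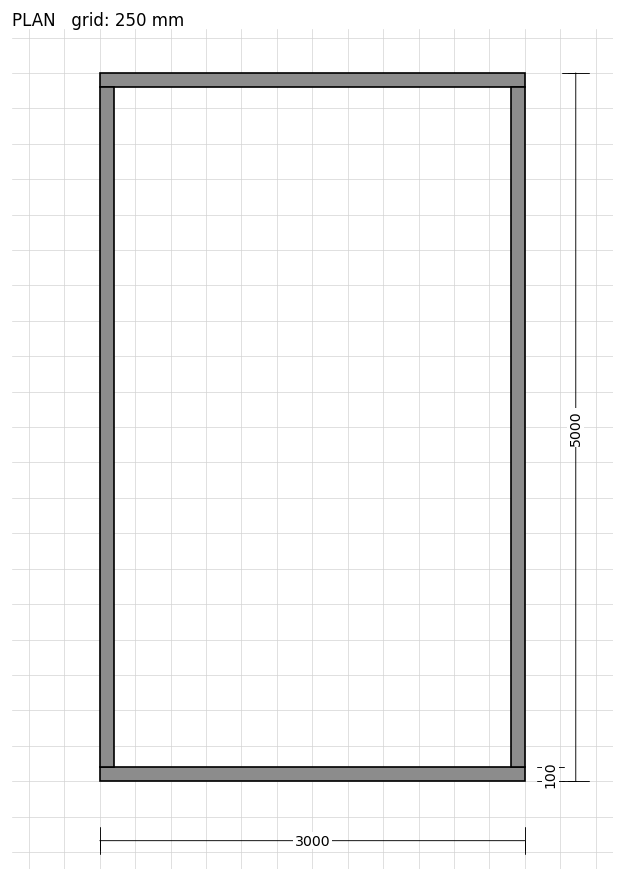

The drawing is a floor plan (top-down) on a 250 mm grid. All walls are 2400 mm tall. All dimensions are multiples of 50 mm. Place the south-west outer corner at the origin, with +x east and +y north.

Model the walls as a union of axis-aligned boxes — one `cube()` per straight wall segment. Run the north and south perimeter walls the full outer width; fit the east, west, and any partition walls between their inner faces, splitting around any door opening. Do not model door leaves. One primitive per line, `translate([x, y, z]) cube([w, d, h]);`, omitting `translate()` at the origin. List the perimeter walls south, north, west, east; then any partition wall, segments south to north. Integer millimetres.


cube([3000, 100, 2400]);
translate([0, 4900, 0]) cube([3000, 100, 2400]);
translate([0, 100, 0]) cube([100, 4800, 2400]);
translate([2900, 100, 0]) cube([100, 4800, 2400]);


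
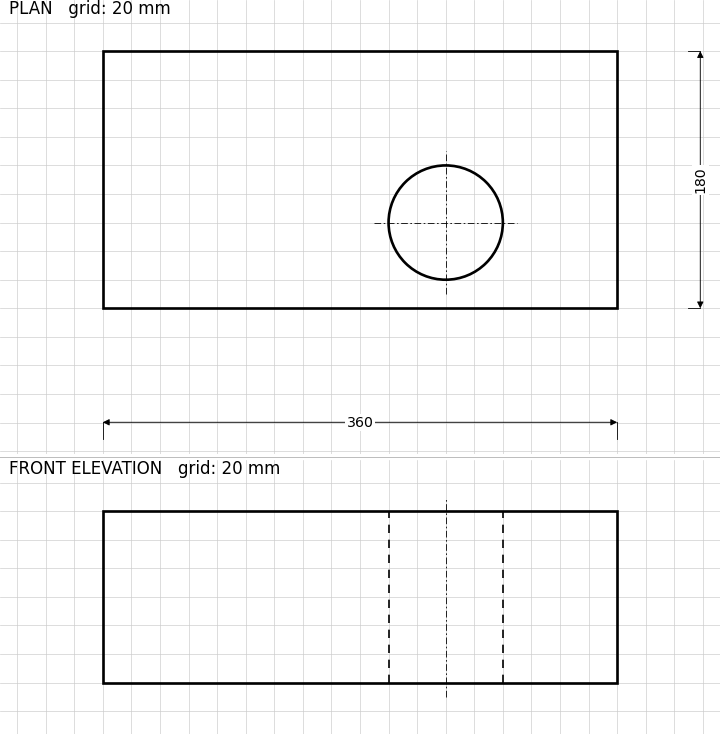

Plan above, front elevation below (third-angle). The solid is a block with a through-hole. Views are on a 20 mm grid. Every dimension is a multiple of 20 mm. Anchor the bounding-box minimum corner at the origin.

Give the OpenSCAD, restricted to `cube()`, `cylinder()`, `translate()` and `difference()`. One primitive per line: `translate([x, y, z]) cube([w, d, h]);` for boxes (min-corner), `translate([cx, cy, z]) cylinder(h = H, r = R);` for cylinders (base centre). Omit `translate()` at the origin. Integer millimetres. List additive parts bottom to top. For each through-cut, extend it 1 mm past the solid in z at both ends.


difference() {
  cube([360, 180, 120]);
  translate([240, 60, -1]) cylinder(h = 122, r = 40);
}


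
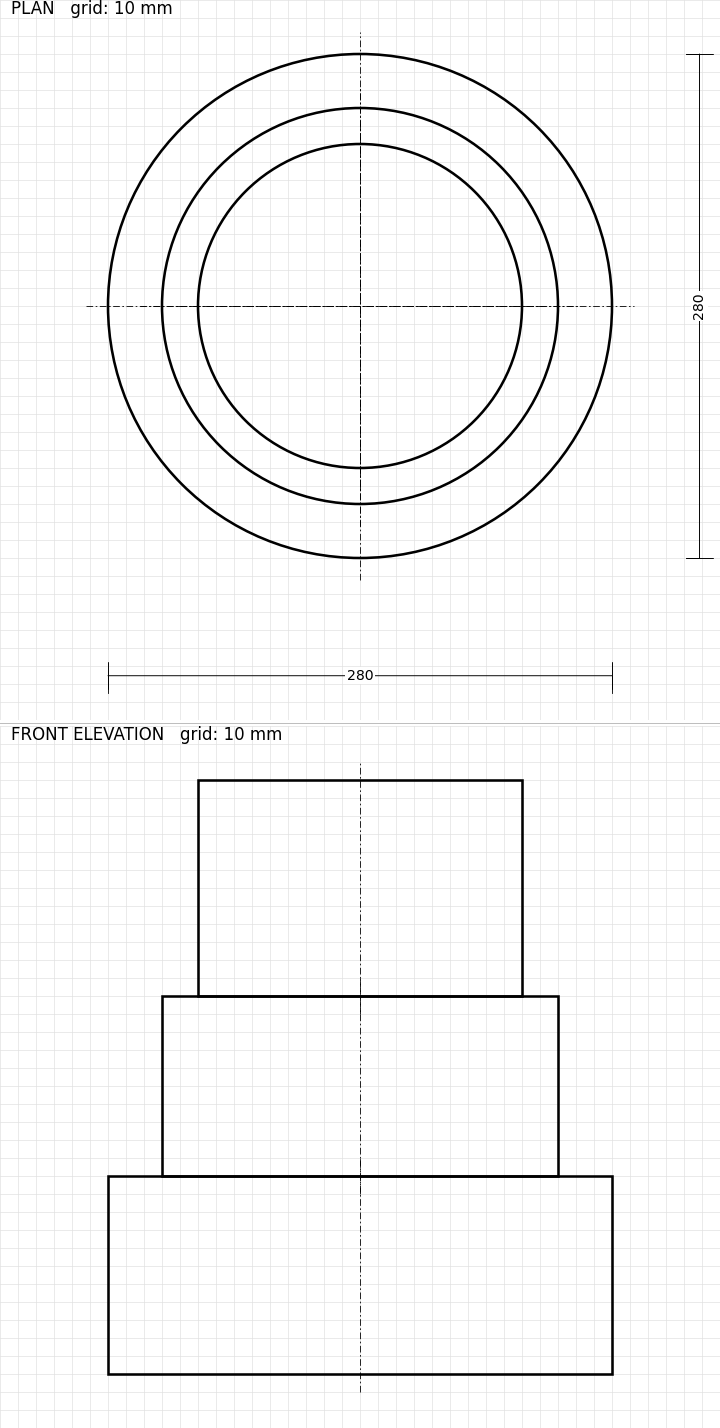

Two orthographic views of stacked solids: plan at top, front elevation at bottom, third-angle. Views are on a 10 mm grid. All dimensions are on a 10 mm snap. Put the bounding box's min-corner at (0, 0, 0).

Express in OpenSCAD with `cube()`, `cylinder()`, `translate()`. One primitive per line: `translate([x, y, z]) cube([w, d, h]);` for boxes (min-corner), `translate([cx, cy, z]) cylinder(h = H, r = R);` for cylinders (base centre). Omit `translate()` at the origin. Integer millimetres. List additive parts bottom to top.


translate([140, 140, 0]) cylinder(h = 110, r = 140);
translate([140, 140, 110]) cylinder(h = 100, r = 110);
translate([140, 140, 210]) cylinder(h = 120, r = 90);
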